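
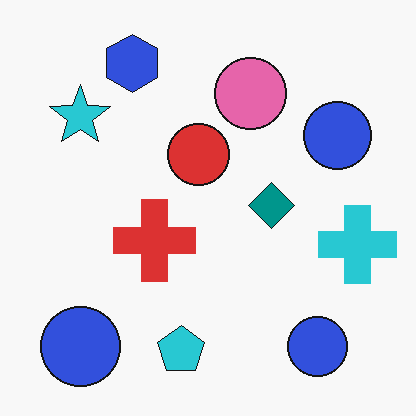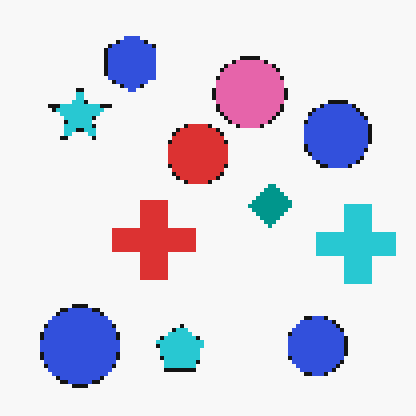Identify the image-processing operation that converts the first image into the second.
The second image is the first lightly pixelated (a mild mosaic effect).

Shapes are reduced to large square blocks; fine edges and outlines are lost — a downscale-then-upscale (mosaic) effect.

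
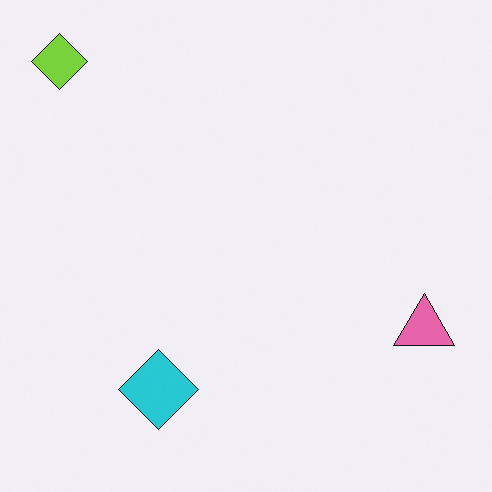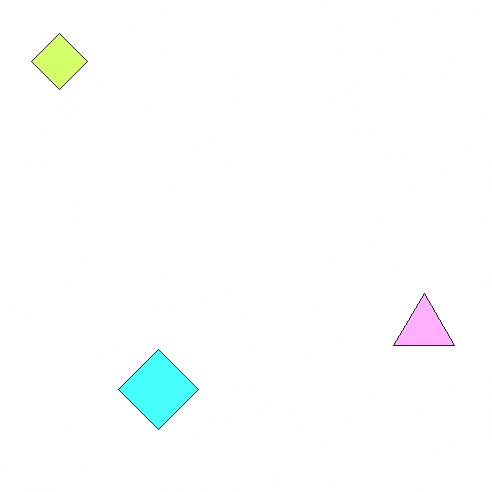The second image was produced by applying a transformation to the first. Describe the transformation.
Noticeably brightened.

Every pixel — background and shapes alike — is uniformly brightened.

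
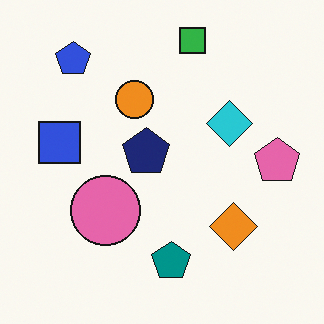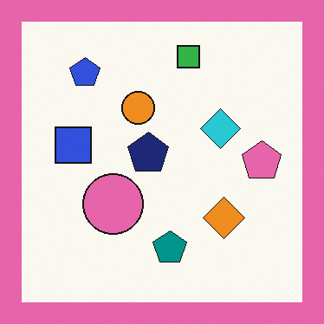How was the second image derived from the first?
The transformation is: framed with a pink border.

A solid pink frame runs around the edge of the second image, with the content slightly shrunk inside it.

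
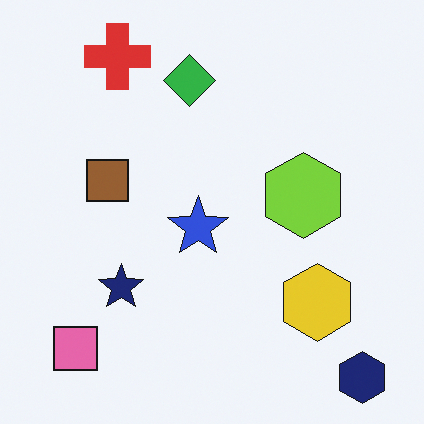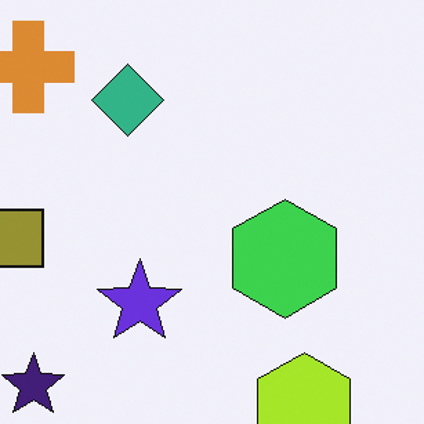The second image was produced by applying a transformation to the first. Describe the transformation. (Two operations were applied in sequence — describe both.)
Cropped to a modestly smaller region and rescaled, then hue-shifted slightly.

The visible shapes are larger and the field of view is narrower; shapes near the original edges may be partly or wholly outside the frame — a crop-and-rescale. Every shape's color has rotated by the same amount around the hue wheel — a uniform hue shift.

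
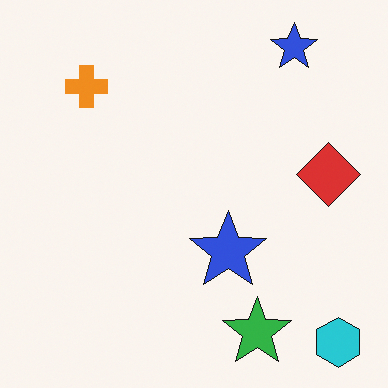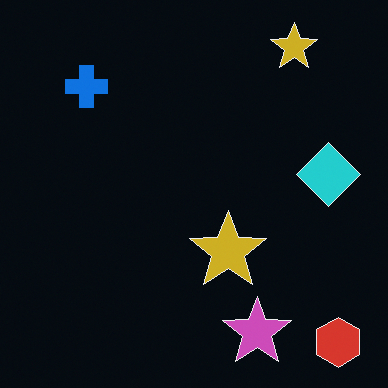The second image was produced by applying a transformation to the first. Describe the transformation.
The second image is the first color-inverted (negative).

The light background has become dark and every shape's color is its complement — a photographic negative.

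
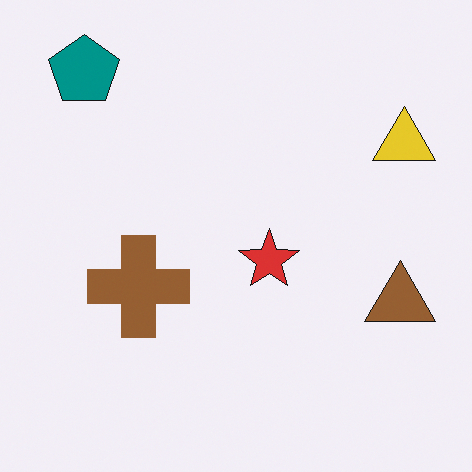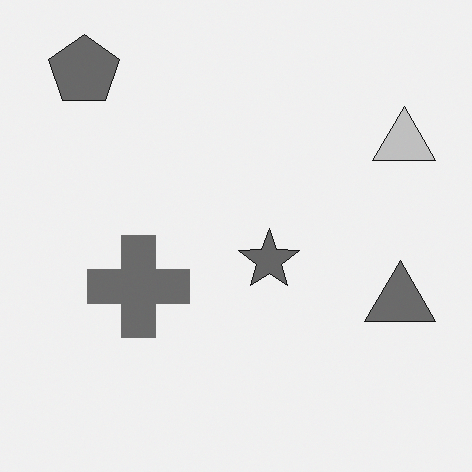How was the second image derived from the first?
Converted to grayscale.

All color is removed — every shape is now a shade of grey.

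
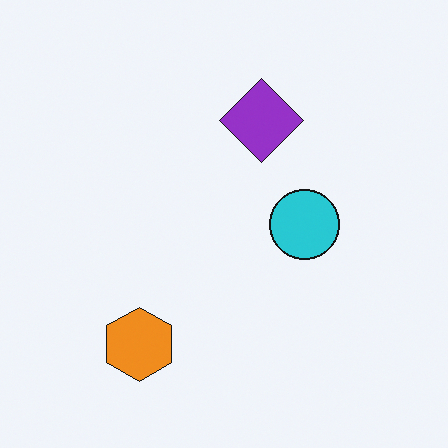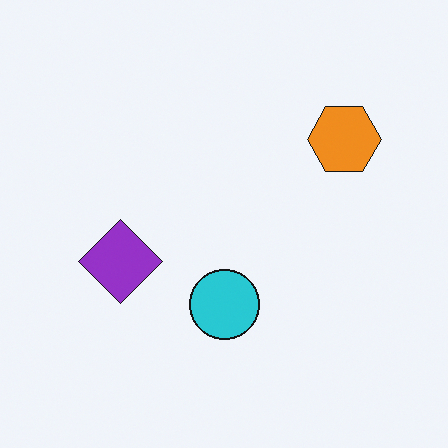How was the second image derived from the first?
This is the original image transposed (reflected across the top-left ↔ bottom-right diagonal).

Shapes have swapped their row and column positions — what was in the top-right is now in the bottom-left — a diagonal reflection.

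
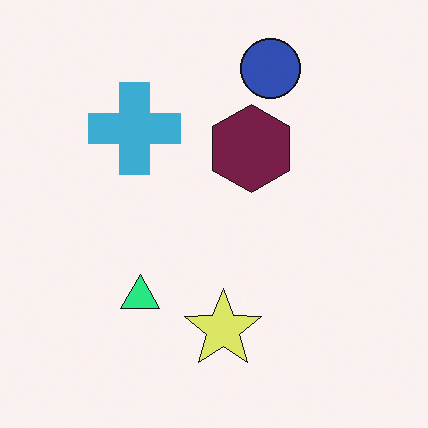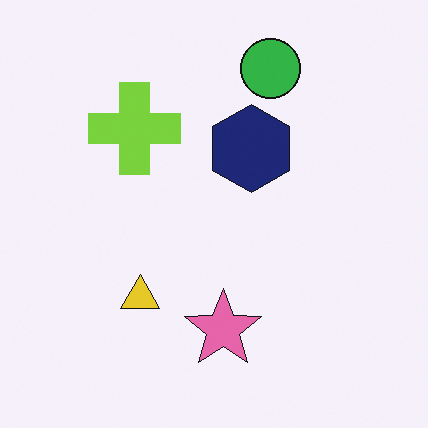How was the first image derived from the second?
Hue-shifted by a moderate amount.

Every shape's color has rotated by the same amount around the hue wheel — a uniform hue shift.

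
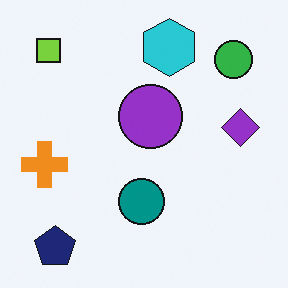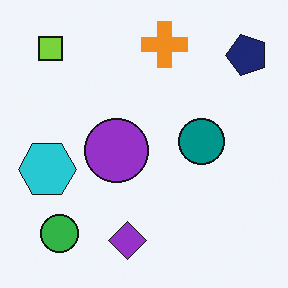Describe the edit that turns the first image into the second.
The image was transposed (reflected across the top-left ↔ bottom-right diagonal).

Shapes have swapped their row and column positions — what was in the top-right is now in the bottom-left — a diagonal reflection.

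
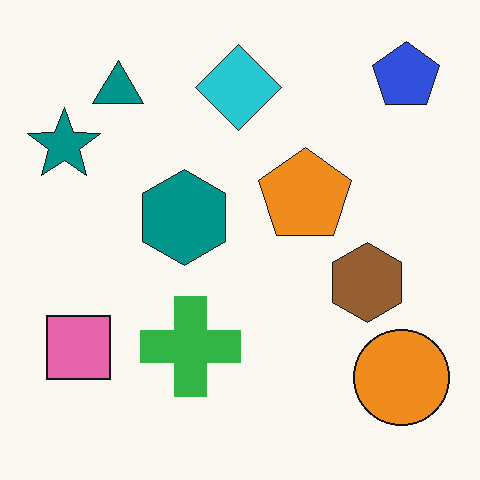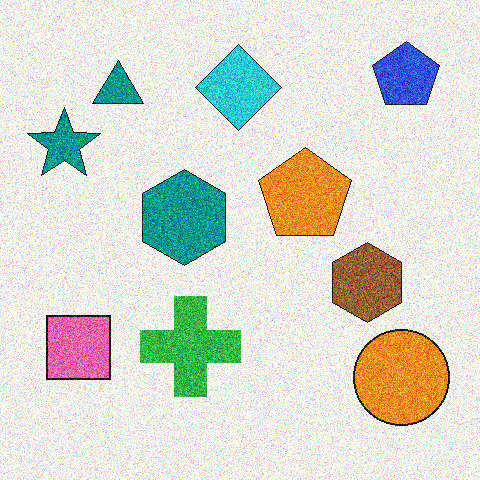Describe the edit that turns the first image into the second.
The image was degraded with strong gaussian noise.

Random speckle covers the whole image, including the flat background.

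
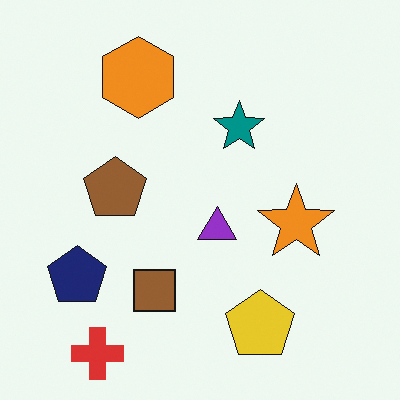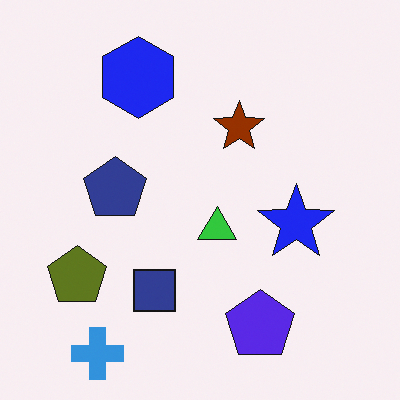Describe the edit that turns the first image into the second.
The second image is the first hue-shifted through roughly half the color wheel.

Every shape's color has rotated by the same amount around the hue wheel — a uniform hue shift.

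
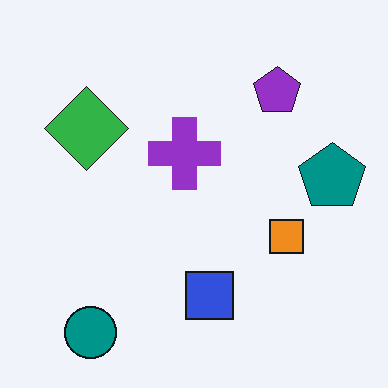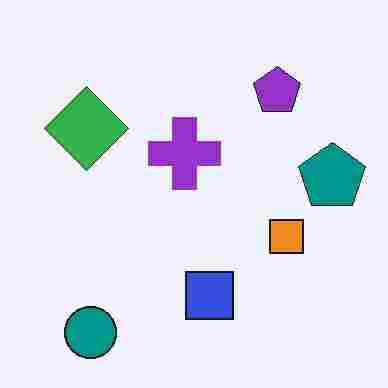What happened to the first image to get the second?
The transformation is: degraded with heavy JPEG compression.

Blocky 8×8 compression artifacts appear around shape edges and the flat background shows ringing — characteristic JPEG degradation.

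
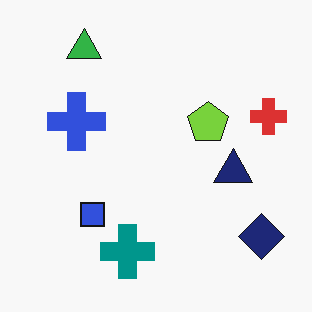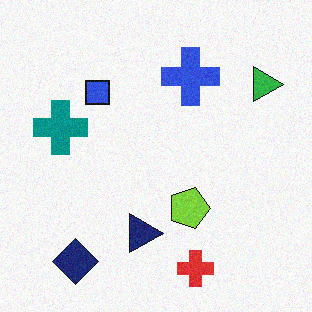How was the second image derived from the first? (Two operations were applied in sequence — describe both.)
It was rotated 90° clockwise, then degraded with subtle gaussian noise.

The navy diamond sits in the bottom-right of the first image and the bottom-left of the second — consistent with a whole-image 90° clockwise rotation. Random speckle covers the whole image, including the flat background.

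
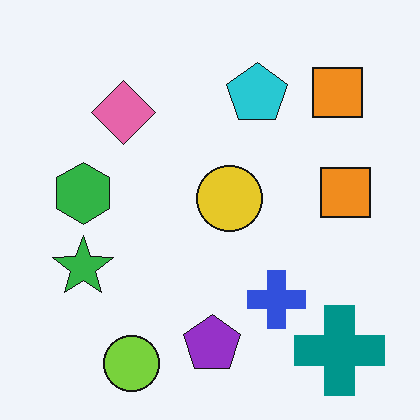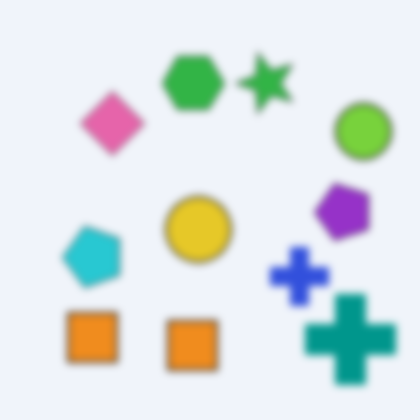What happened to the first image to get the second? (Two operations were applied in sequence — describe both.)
The transformation is: moderately blurred, then transposed (reflected across the top-left ↔ bottom-right diagonal).

Shape edges and outlines are uniformly softened across the whole image. Shapes have swapped their row and column positions — what was in the top-right is now in the bottom-left — a diagonal reflection.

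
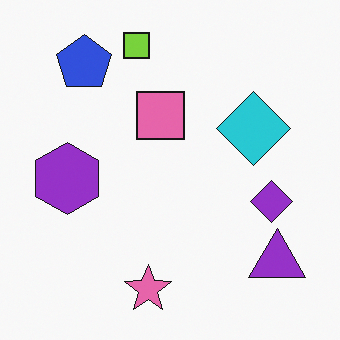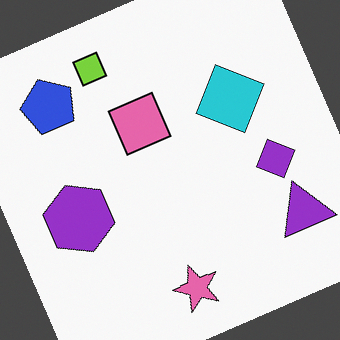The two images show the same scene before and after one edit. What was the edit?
It was rotated counter-clockwise by a clearly visible amount.

Every shape is tilted by the same angle and the image corners show triangular fill wedges — a whole-image rotation by a non-right angle.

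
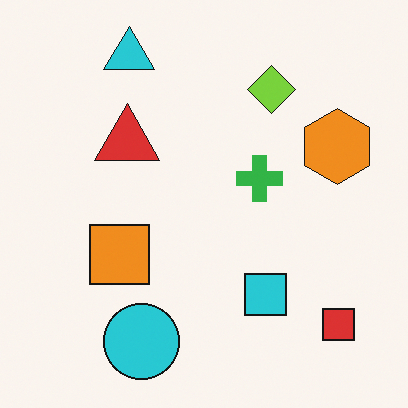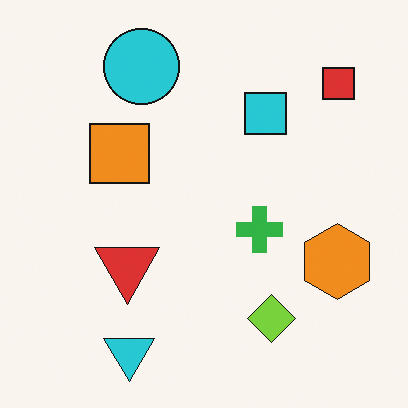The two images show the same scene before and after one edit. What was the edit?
The image was flipped vertically (top ↔ bottom).

The cyan triangle is in the top-left of the first image and the bottom-left of the second — shapes on opposite sides of the horizontal midline have swapped in a mirror flip.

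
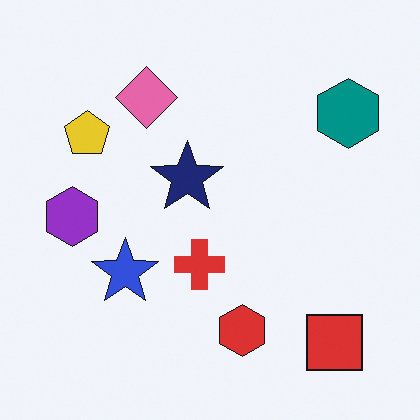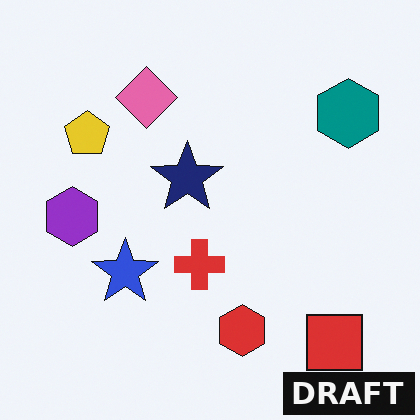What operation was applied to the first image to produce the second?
It was watermarked with the text "DRAFT" in the lower-right corner.

A dark label reading "DRAFT" appears in the lower-right corner.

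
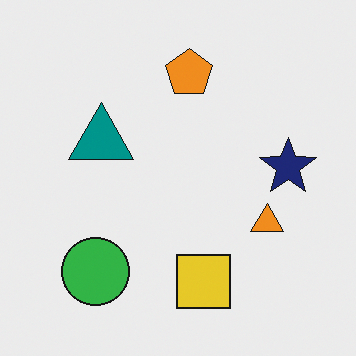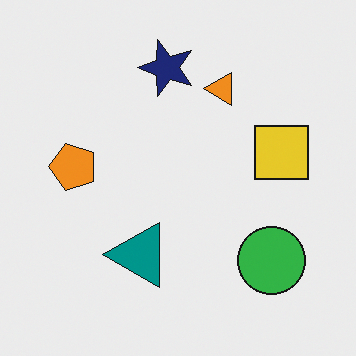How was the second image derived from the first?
The second image is the first rotated 90° counter-clockwise.

The green circle sits in the bottom-left of the first image and the bottom-right of the second — consistent with a whole-image 90° counter-clockwise rotation.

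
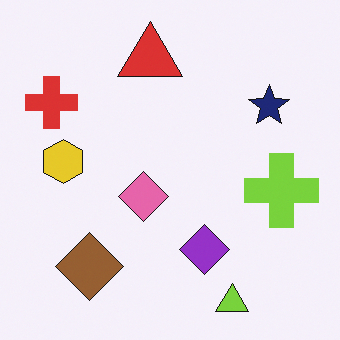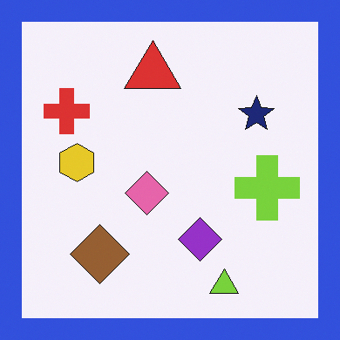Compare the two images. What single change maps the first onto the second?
The image was framed with a blue border.

A solid blue frame runs around the edge of the second image, with the content slightly shrunk inside it.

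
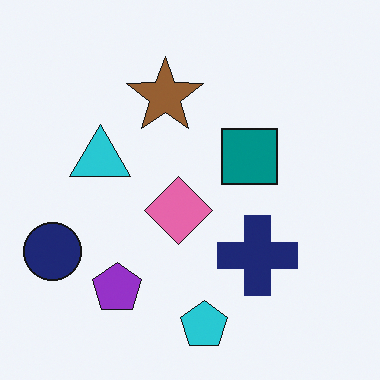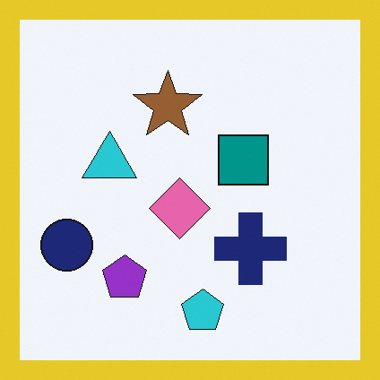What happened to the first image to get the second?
The second image is the first framed with a yellow border.

A solid yellow frame runs around the edge of the second image, with the content slightly shrunk inside it.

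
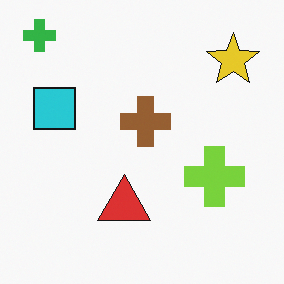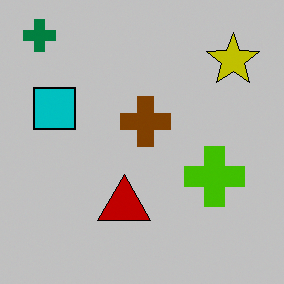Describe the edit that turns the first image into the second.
This is the original image aggressively posterized.

Each flat color has snapped to a coarser quantized level — most visibly, the near-white background has dropped to a flat grey.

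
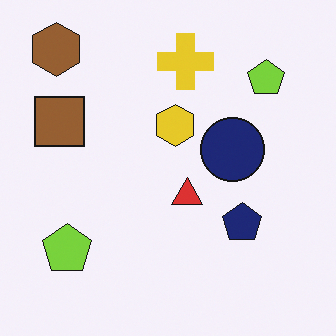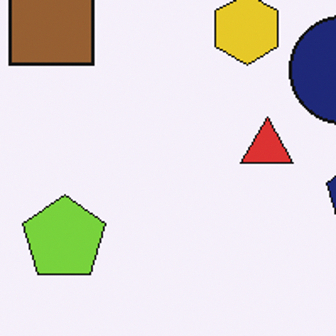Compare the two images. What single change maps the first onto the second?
The transformation is: cropped to a noticeably smaller region and rescaled.

The visible shapes are larger and the field of view is narrower; shapes near the original edges may be partly or wholly outside the frame — a crop-and-rescale.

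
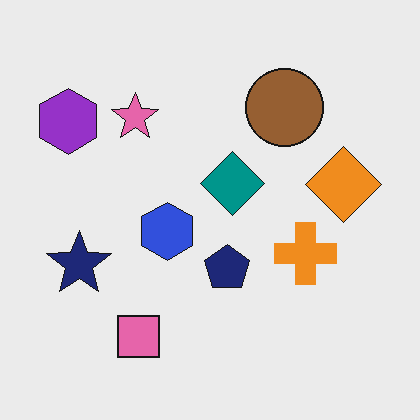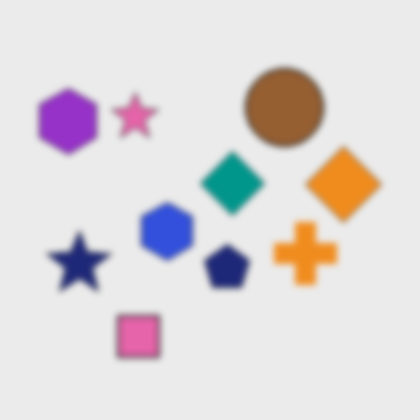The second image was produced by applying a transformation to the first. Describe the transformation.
The image was noticeably gaussian-blurred.

Shape edges and outlines are uniformly softened across the whole image.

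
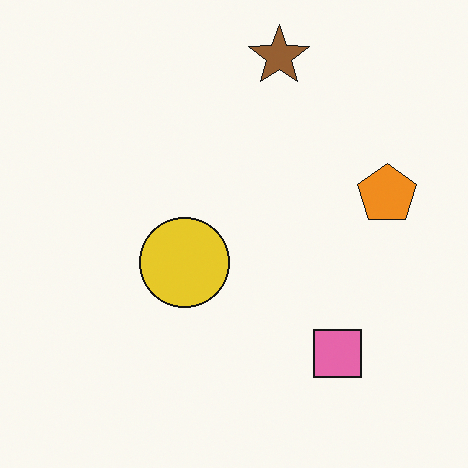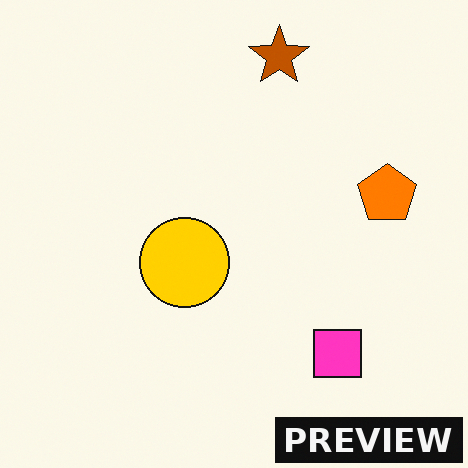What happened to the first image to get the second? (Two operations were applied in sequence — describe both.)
The second image is the first made much more vivid (saturation change), then watermarked with the text "PREVIEW" in the lower-right corner.

All colors are more vivid — a global saturation change. A dark label reading "PREVIEW" appears in the lower-right corner.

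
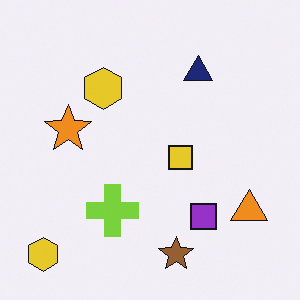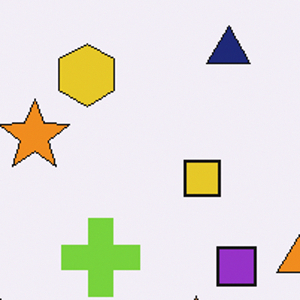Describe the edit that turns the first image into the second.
The second image is the first cropped to a modestly smaller region and rescaled.

The visible shapes are larger and the field of view is narrower; shapes near the original edges may be partly or wholly outside the frame — a crop-and-rescale.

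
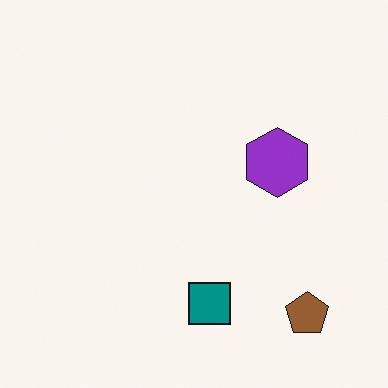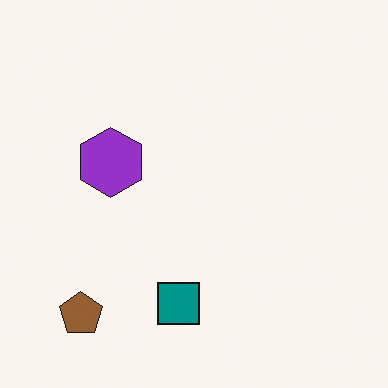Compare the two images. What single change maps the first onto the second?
The transformation is: flipped horizontally (left ↔ right).

The brown pentagon is in the bottom-right of the first image and the bottom-left of the second — shapes on opposite sides of the vertical midline have swapped in a mirror flip.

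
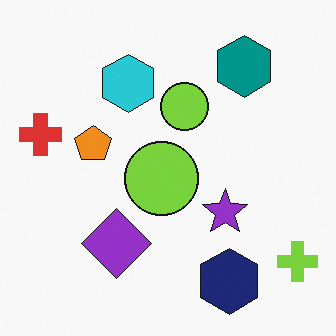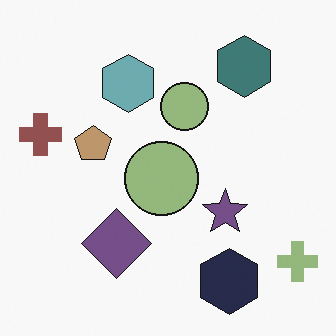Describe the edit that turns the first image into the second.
The second image is the first made much more muted (saturation change).

All colors are more muted and greyish — a global saturation change.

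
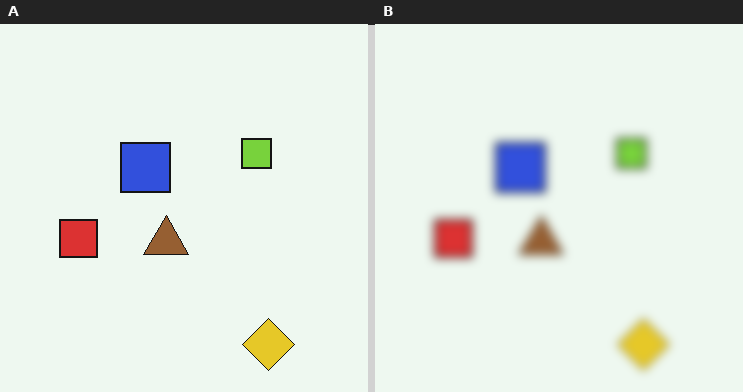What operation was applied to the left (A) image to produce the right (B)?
The transformation is: strongly gaussian-blurred.

Shape edges and outlines are uniformly softened across the whole image.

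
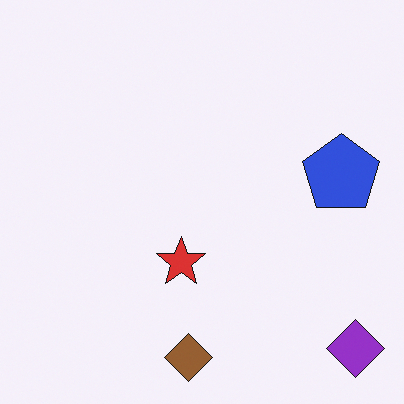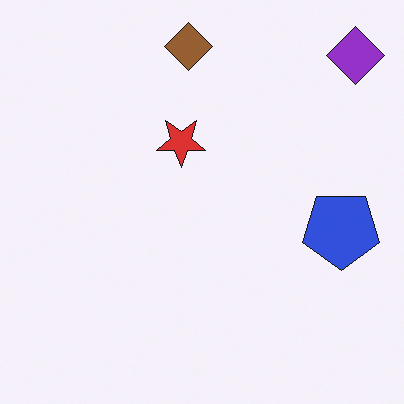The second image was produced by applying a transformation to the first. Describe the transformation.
Flipped vertically (top ↔ bottom).

The brown diamond is in the bottom of the first image and the top of the second — shapes on opposite sides of the horizontal midline have swapped in a mirror flip.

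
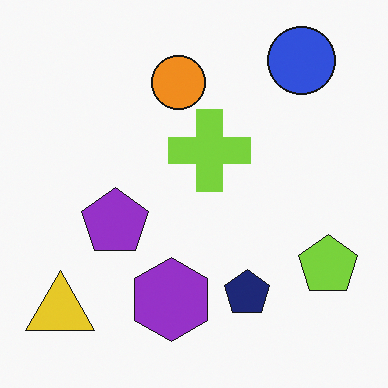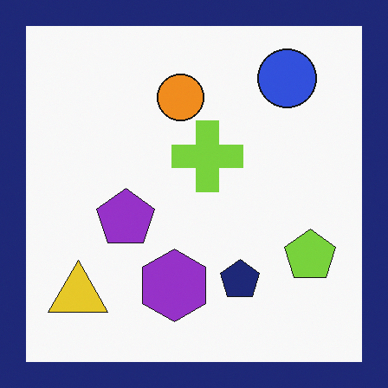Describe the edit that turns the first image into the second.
The transformation is: framed with a navy border.

A solid navy frame runs around the edge of the second image, with the content slightly shrunk inside it.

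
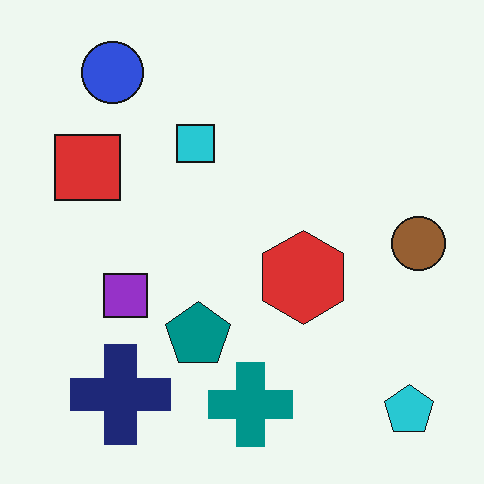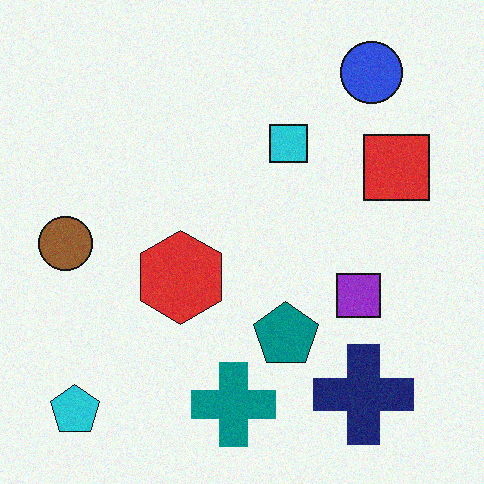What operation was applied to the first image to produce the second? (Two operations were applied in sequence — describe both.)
This is the original image flipped horizontally (left ↔ right), then degraded with a light layer of grain.

The brown circle is in the right of the first image and the left of the second — shapes on opposite sides of the vertical midline have swapped in a mirror flip. Random speckle covers the whole image, including the flat background.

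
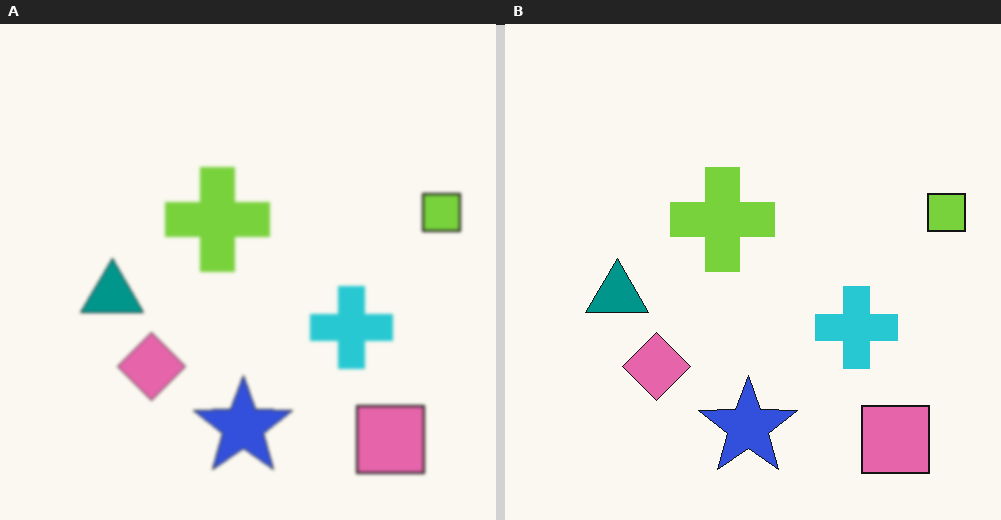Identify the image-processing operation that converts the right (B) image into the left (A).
This is the original image slightly softened.

Shape edges and outlines are uniformly softened across the whole image.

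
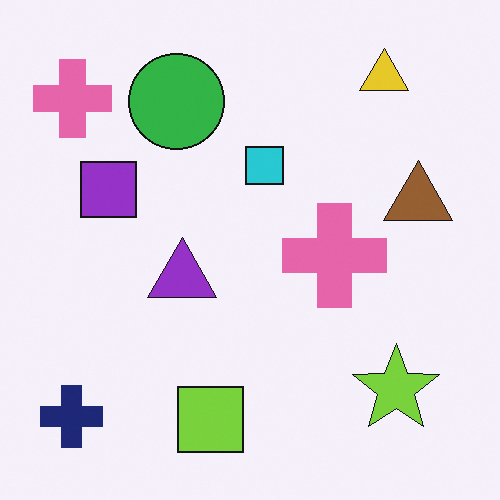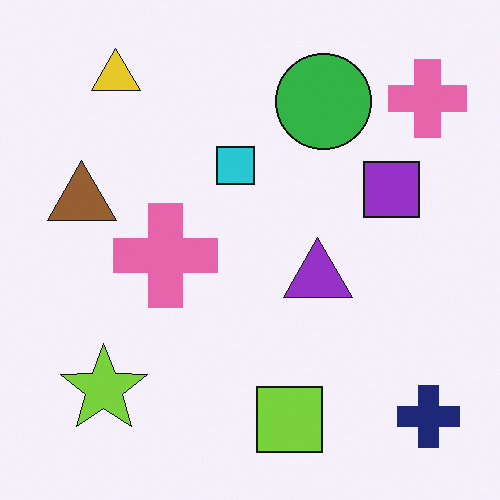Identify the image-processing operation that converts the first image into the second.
The image was flipped horizontally (left ↔ right).

The navy cross is in the bottom-left of the first image and the bottom-right of the second — shapes on opposite sides of the vertical midline have swapped in a mirror flip.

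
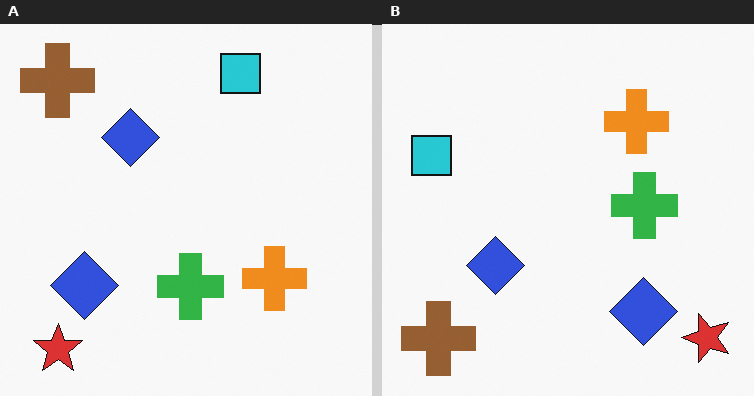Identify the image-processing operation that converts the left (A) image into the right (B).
This is the original image rotated 90° counter-clockwise.

The red star sits in the bottom-left of the left (A) image and the bottom-right of the right (B) — consistent with a whole-image 90° counter-clockwise rotation.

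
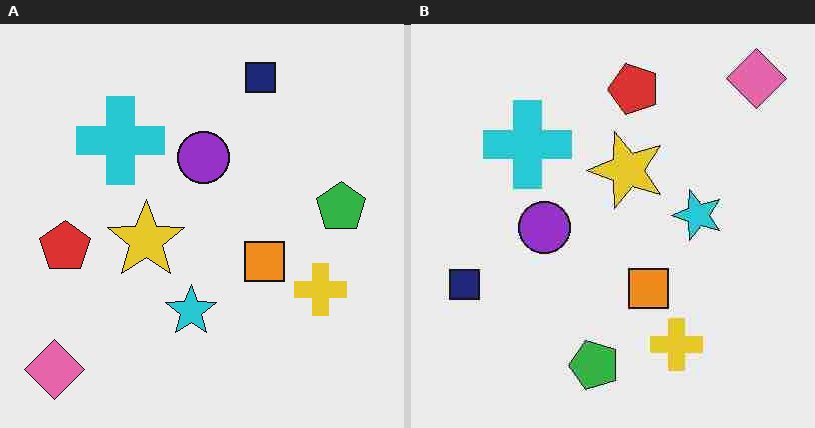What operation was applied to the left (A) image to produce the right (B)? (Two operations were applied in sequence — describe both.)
The transformation is: degraded with heavy JPEG compression, then transposed (reflected across the top-left ↔ bottom-right diagonal).

Blocky 8×8 compression artifacts appear around shape edges and the flat background shows ringing — characteristic JPEG degradation. Shapes have swapped their row and column positions — what was in the top-right is now in the bottom-left — a diagonal reflection.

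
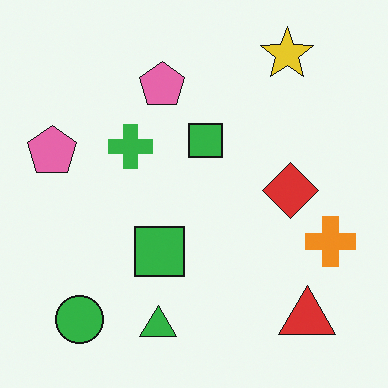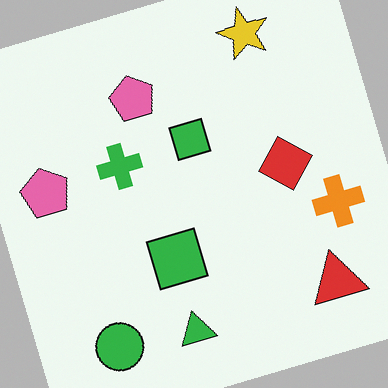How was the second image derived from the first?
The second image is the first rotated counter-clockwise by a clearly visible amount.

Every shape is tilted by the same angle and the image corners show triangular fill wedges — a whole-image rotation by a non-right angle.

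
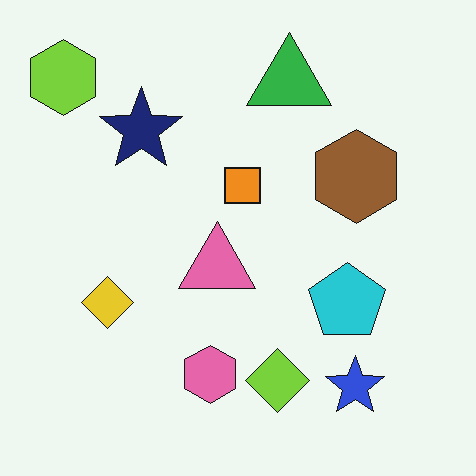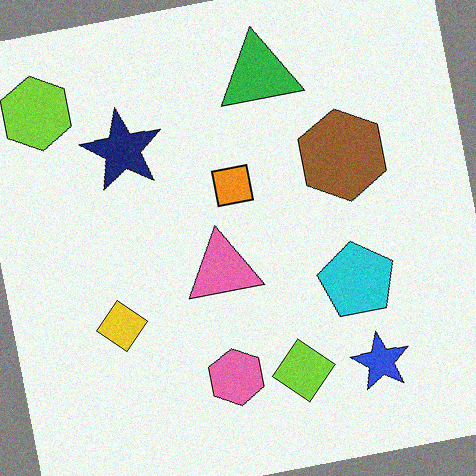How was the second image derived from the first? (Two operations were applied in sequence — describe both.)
The second image is the first rotated counter-clockwise by a few degrees, then degraded with subtle gaussian noise.

Every shape is tilted by the same angle and the image corners show triangular fill wedges — a whole-image rotation by a non-right angle. Random speckle covers the whole image, including the flat background.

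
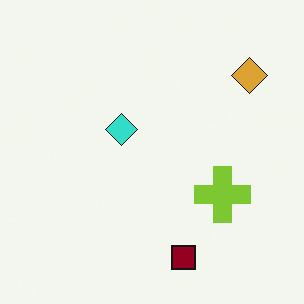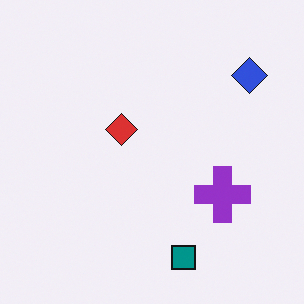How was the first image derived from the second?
The transformation is: hue-shifted through roughly half the color wheel.

Every shape's color has rotated by the same amount around the hue wheel — a uniform hue shift.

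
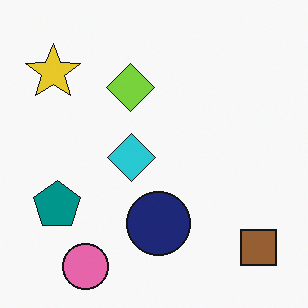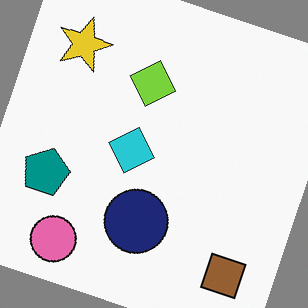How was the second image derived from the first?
Rotated clockwise by a clearly visible amount.

Every shape is tilted by the same angle and the image corners show triangular fill wedges — a whole-image rotation by a non-right angle.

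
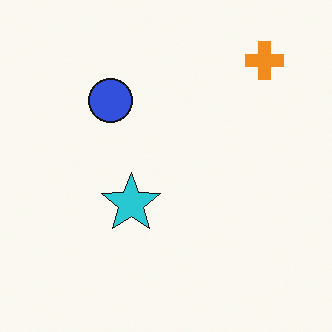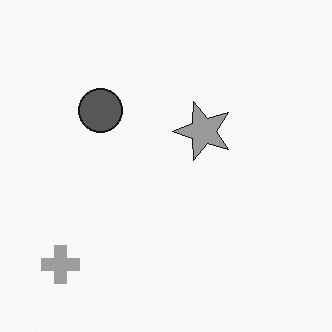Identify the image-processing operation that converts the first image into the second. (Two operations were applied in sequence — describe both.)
The image was transposed (reflected across the top-left ↔ bottom-right diagonal), then converted to grayscale.

Shapes have swapped their row and column positions — what was in the top-right is now in the bottom-left — a diagonal reflection. All color is removed — every shape is now a shade of grey.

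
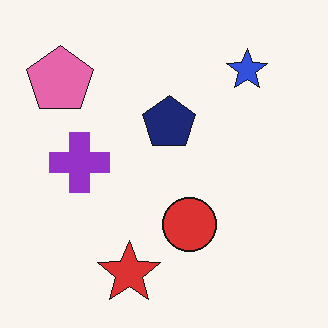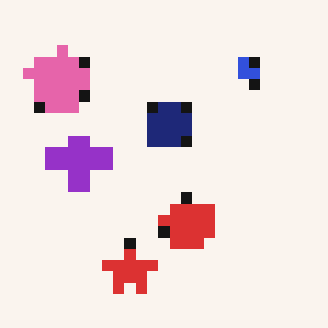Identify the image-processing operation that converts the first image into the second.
The transformation is: heavily pixelated into large blocks.

Shapes are reduced to large square blocks; fine edges and outlines are lost — a downscale-then-upscale (mosaic) effect.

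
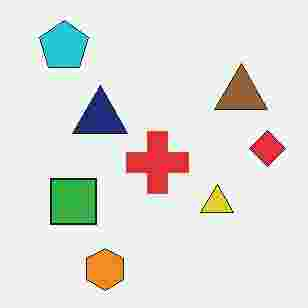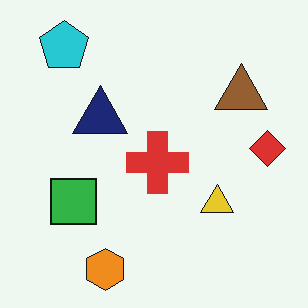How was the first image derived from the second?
The first image is the second degraded with heavy JPEG compression.

Blocky 8×8 compression artifacts appear around shape edges and the flat background shows ringing — characteristic JPEG degradation.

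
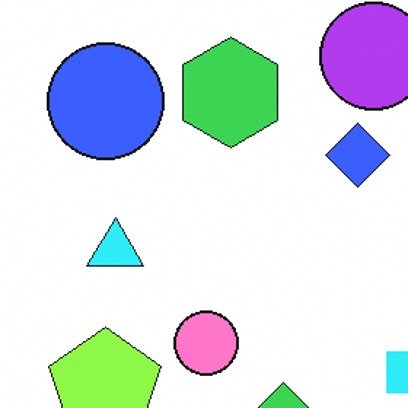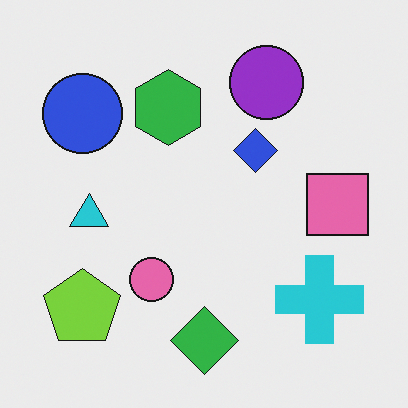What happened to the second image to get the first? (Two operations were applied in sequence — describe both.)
Cropped slightly and scaled back up, then slightly brightened.

The visible shapes are larger and the field of view is narrower; shapes near the original edges may be partly or wholly outside the frame — a crop-and-rescale. Every pixel — background and shapes alike — is uniformly brightened.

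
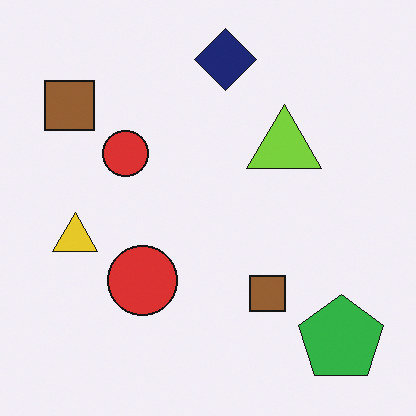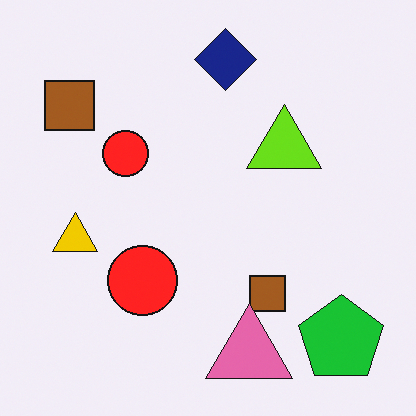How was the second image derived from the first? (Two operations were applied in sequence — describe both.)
This is the original image slightly oversaturated, then overlaid with an additional pink triangle.

All colors are more vivid — a global saturation change. A pink triangle appears in the second image that is absent from the first.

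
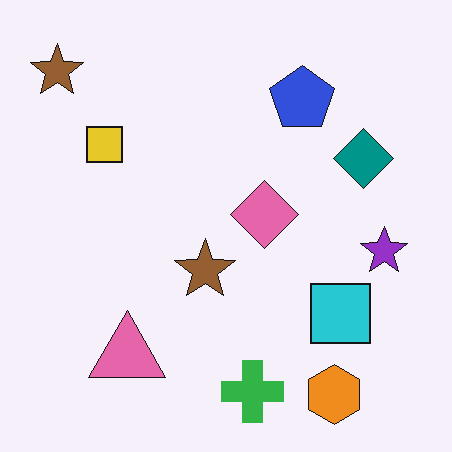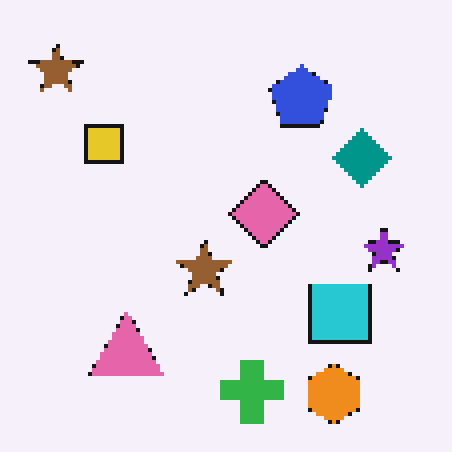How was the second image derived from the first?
The second image is the first mildly pixelated.

Shapes are reduced to large square blocks; fine edges and outlines are lost — a downscale-then-upscale (mosaic) effect.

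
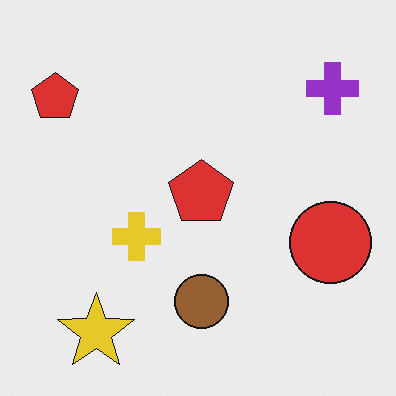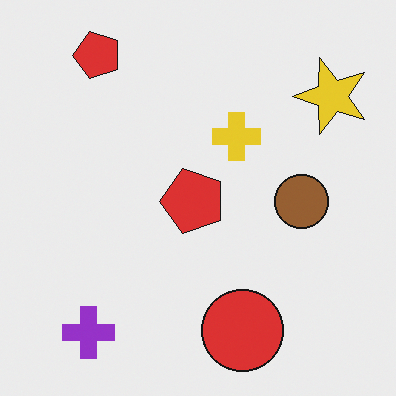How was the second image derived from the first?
It was transposed (reflected across the top-left ↔ bottom-right diagonal).

Shapes have swapped their row and column positions — what was in the top-right is now in the bottom-left — a diagonal reflection.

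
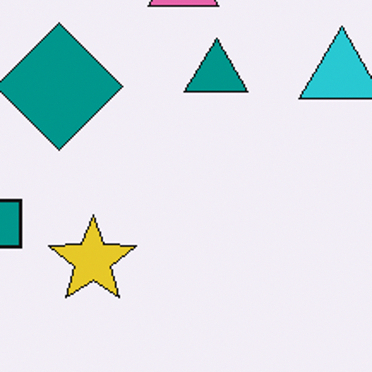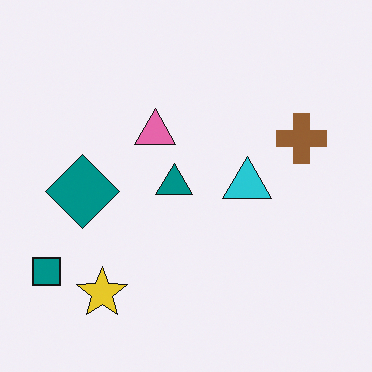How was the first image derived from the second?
This is the original image cropped tightly and scaled back up.

The visible shapes are larger and the field of view is narrower; shapes near the original edges may be partly or wholly outside the frame — a crop-and-rescale.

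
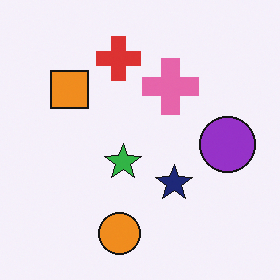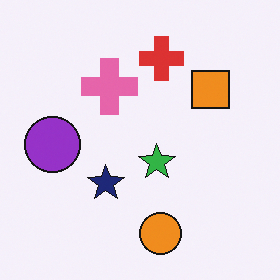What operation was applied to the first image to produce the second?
It was flipped horizontally (left ↔ right).

The purple circle is in the right of the first image and the left of the second — shapes on opposite sides of the vertical midline have swapped in a mirror flip.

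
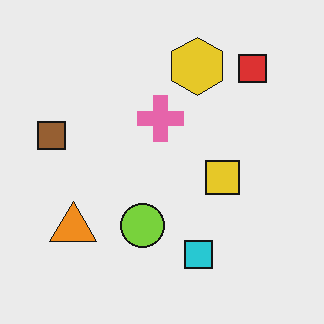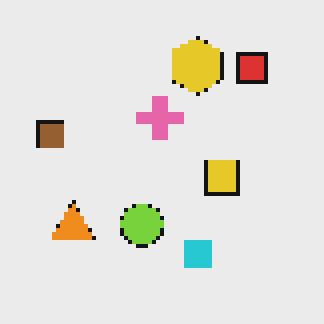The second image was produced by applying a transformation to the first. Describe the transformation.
This is the original image mildly pixelated.

Shapes are reduced to large square blocks; fine edges and outlines are lost — a downscale-then-upscale (mosaic) effect.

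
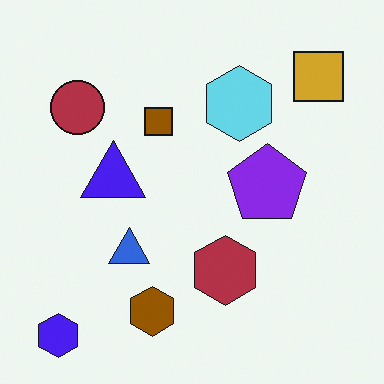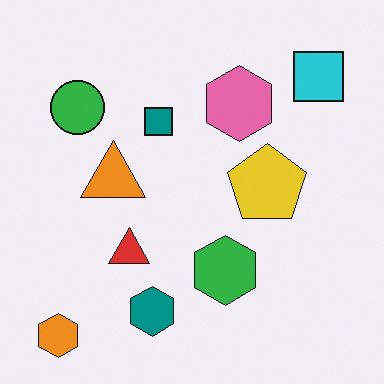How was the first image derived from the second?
It was hue-shifted by a large amount.

Every shape's color has rotated by the same amount around the hue wheel — a uniform hue shift.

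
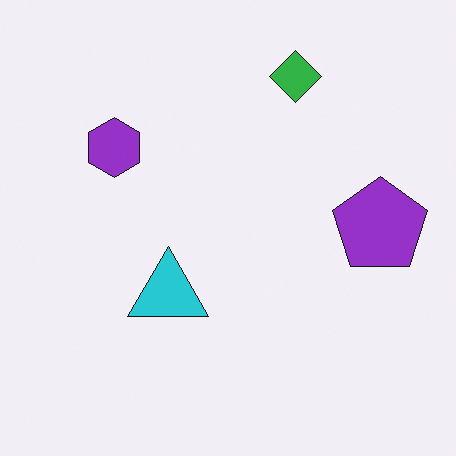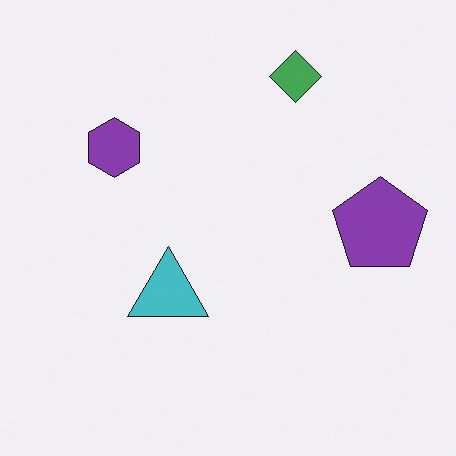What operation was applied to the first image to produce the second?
The image was slightly desaturated.

All colors are more muted and greyish — a global saturation change.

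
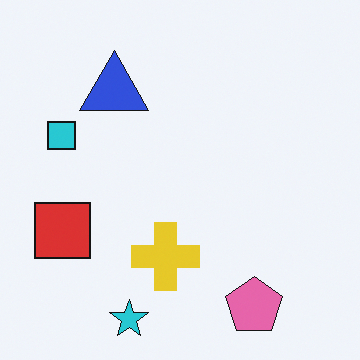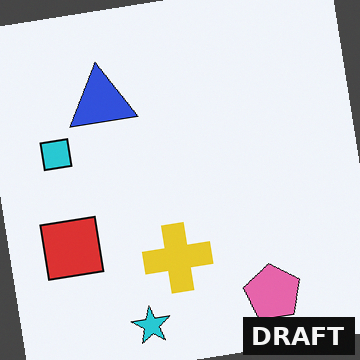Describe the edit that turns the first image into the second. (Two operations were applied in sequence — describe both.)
The transformation is: rotated counter-clockwise by a few degrees, then watermarked with the text "DRAFT" in the lower-right corner.

Every shape is tilted by the same angle and the image corners show triangular fill wedges — a whole-image rotation by a non-right angle. A dark label reading "DRAFT" appears in the lower-right corner.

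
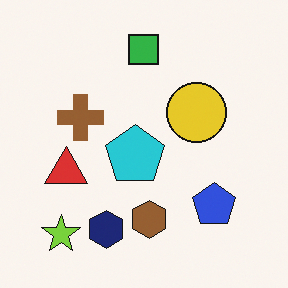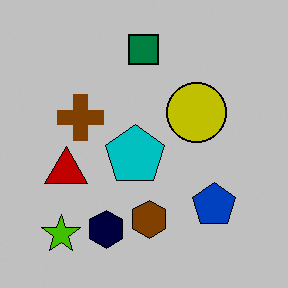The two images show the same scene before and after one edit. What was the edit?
The second image is the first heavily posterized to just a handful of flat colors.

Each flat color has snapped to a coarser quantized level — most visibly, the near-white background has dropped to a flat grey.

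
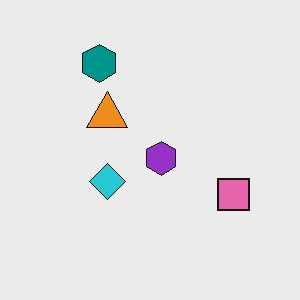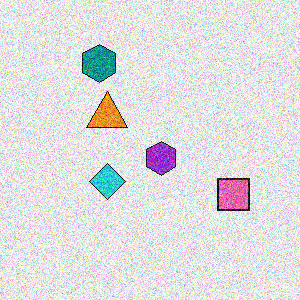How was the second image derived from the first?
The image was degraded with a thick layer of grain.

Random speckle covers the whole image, including the flat background.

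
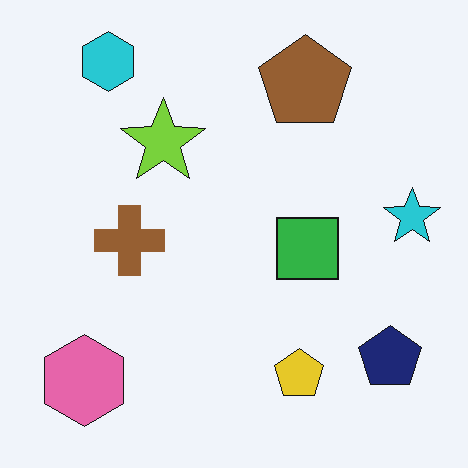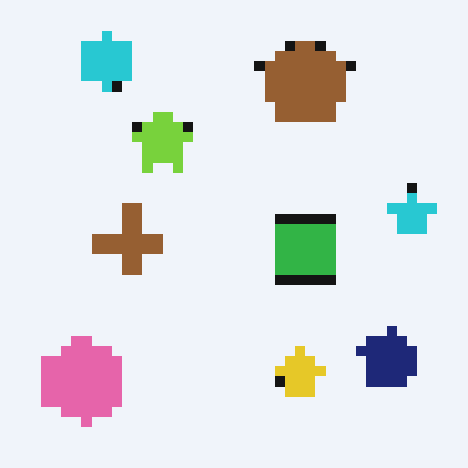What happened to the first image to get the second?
The transformation is: coarsely pixelated.

Shapes are reduced to large square blocks; fine edges and outlines are lost — a downscale-then-upscale (mosaic) effect.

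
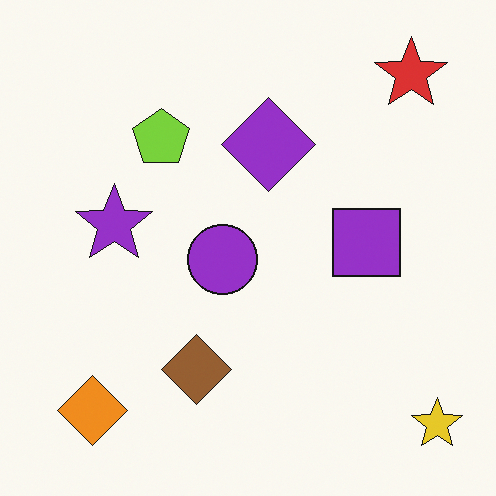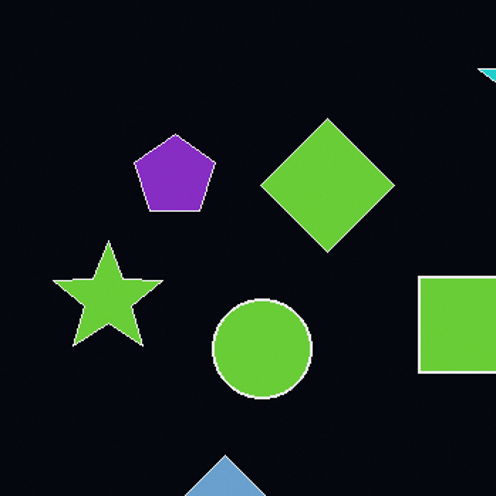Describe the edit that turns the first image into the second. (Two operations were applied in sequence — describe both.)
The image was color-inverted (negative), then cropped to a modestly smaller region and rescaled.

The light background has become dark and every shape's color is its complement — a photographic negative. The visible shapes are larger and the field of view is narrower; shapes near the original edges may be partly or wholly outside the frame — a crop-and-rescale.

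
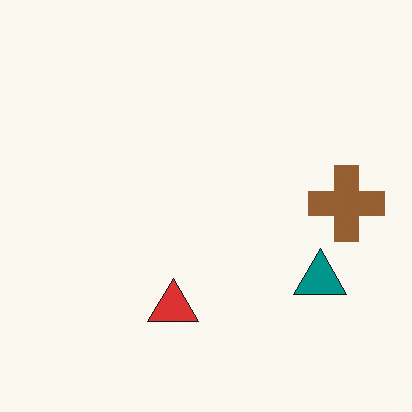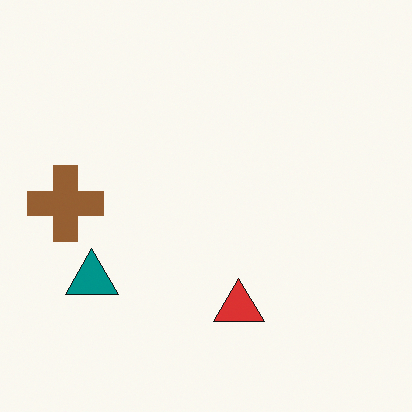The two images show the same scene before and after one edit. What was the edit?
The transformation is: flipped horizontally (left ↔ right).

The brown cross is in the right of the first image and the left of the second — shapes on opposite sides of the vertical midline have swapped in a mirror flip.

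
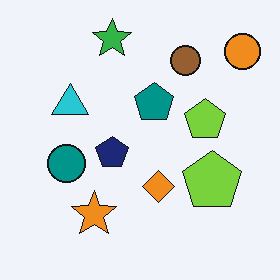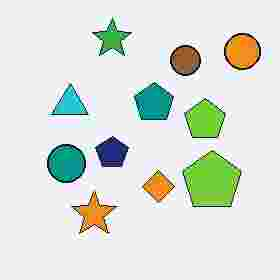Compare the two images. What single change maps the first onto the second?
The transformation is: heavily JPEG-compressed with obvious blocking artifacts.

Blocky 8×8 compression artifacts appear around shape edges and the flat background shows ringing — characteristic JPEG degradation.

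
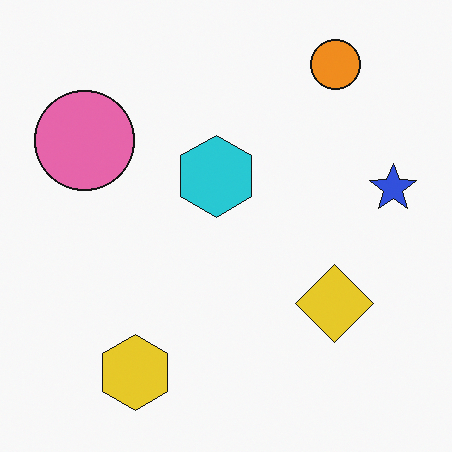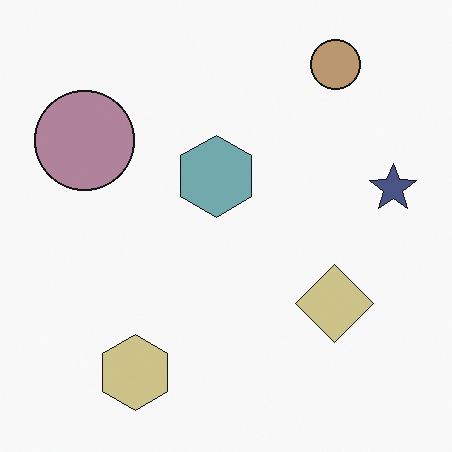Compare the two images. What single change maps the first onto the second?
It was made much more muted (saturation change).

All colors are more muted and greyish — a global saturation change.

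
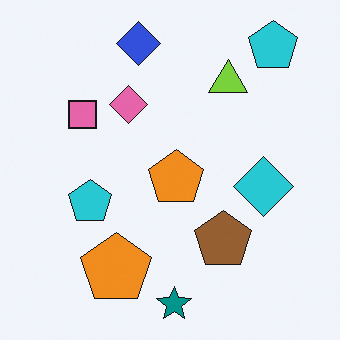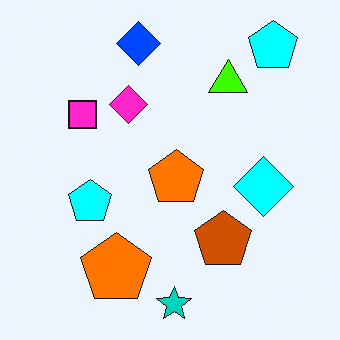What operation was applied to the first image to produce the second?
The transformation is: heavily oversaturated.

All colors are more vivid — a global saturation change.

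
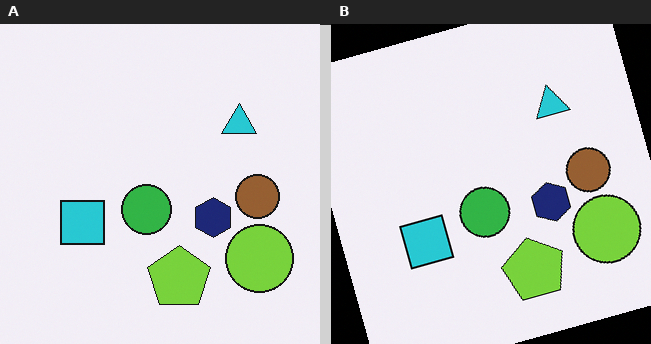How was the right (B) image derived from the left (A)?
Rotated counter-clockwise by a clearly visible amount.

Every shape is tilted by the same angle and the image corners show triangular fill wedges — a whole-image rotation by a non-right angle.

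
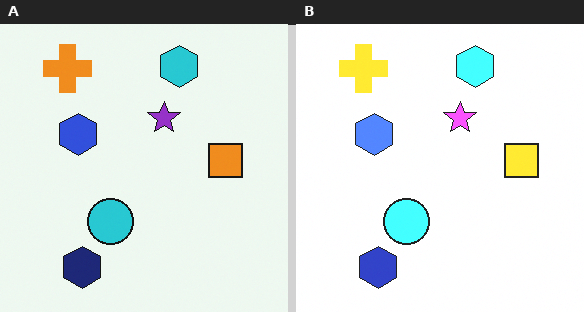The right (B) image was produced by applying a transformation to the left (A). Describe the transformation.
This is the original image substantially brightened.

Every pixel — background and shapes alike — is uniformly brightened.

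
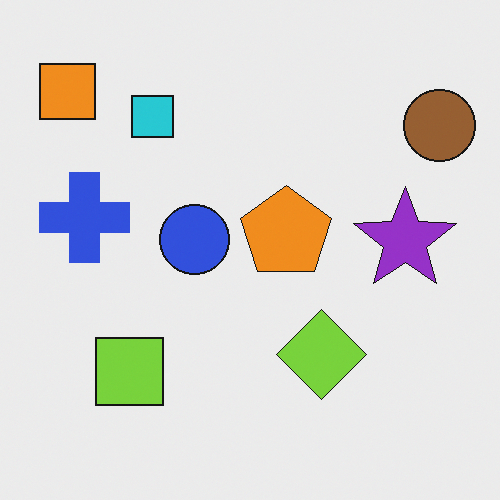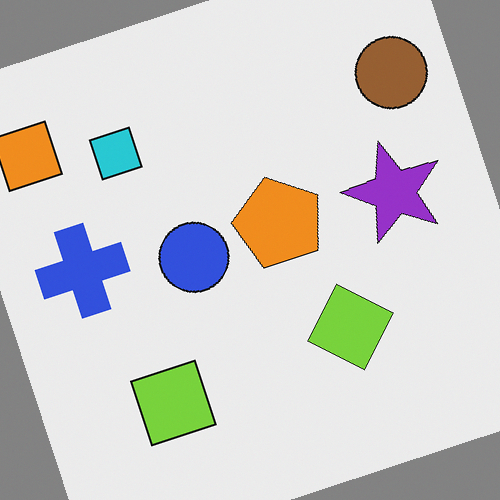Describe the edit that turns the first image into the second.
Rotated counter-clockwise by a moderate amount.

Every shape is tilted by the same angle and the image corners show triangular fill wedges — a whole-image rotation by a non-right angle.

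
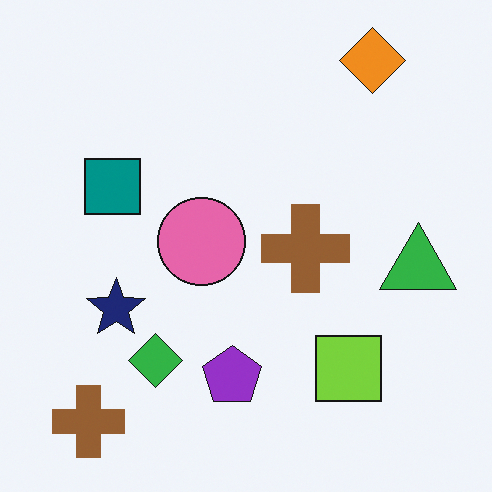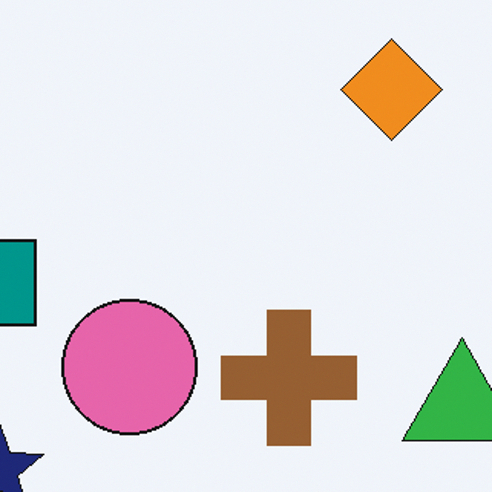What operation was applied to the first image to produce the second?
The second image is the first cropped slightly and scaled back up.

The visible shapes are larger and the field of view is narrower; shapes near the original edges may be partly or wholly outside the frame — a crop-and-rescale.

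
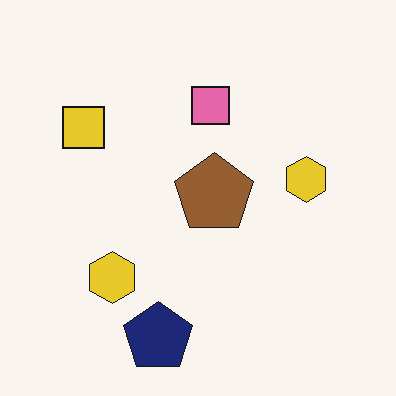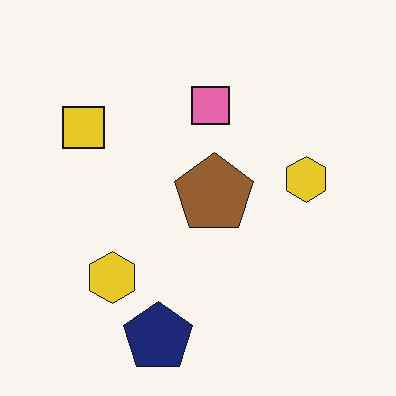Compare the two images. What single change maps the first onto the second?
It was given moderate JPEG compression.

Blocky 8×8 compression artifacts appear around shape edges and the flat background shows ringing — characteristic JPEG degradation.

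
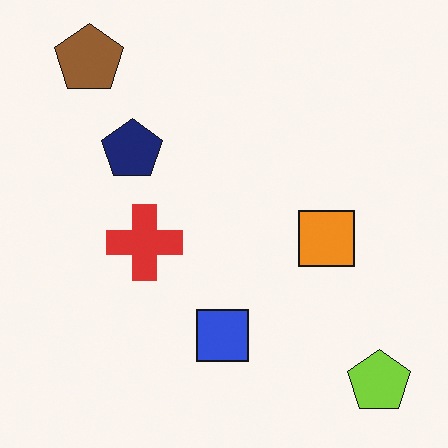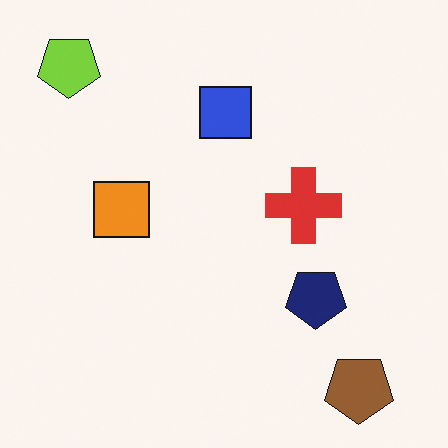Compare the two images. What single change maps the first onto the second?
This is the original image rotated 180°.

The lime pentagon sits in the bottom-right of the first image and the top-left of the second — consistent with a whole-image 180° rotation.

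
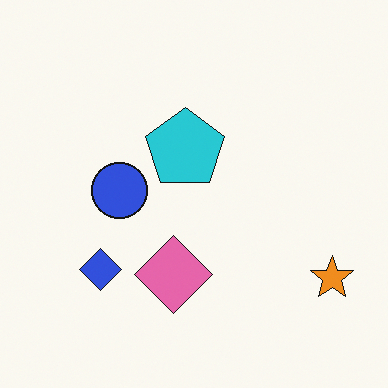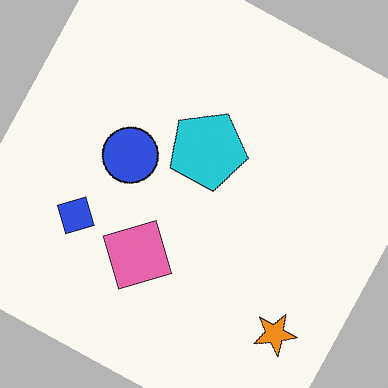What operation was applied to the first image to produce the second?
This is the original image rotated clockwise by a clearly visible amount.

Every shape is tilted by the same angle and the image corners show triangular fill wedges — a whole-image rotation by a non-right angle.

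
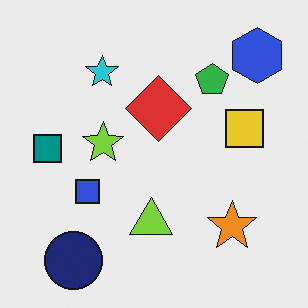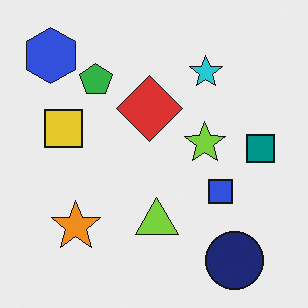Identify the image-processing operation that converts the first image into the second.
The image was flipped horizontally (left ↔ right).

The teal square is in the left of the first image and the right of the second — shapes on opposite sides of the vertical midline have swapped in a mirror flip.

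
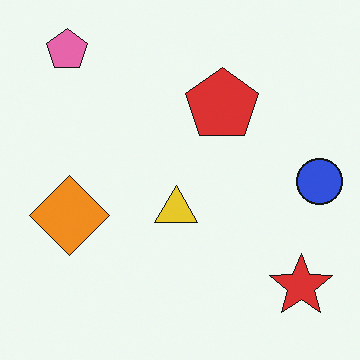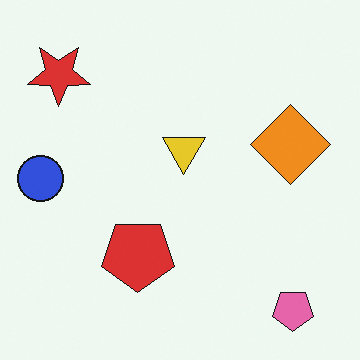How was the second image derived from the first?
Rotated 180°.

The pink pentagon sits in the top-left of the first image and the bottom-right of the second — consistent with a whole-image 180° rotation.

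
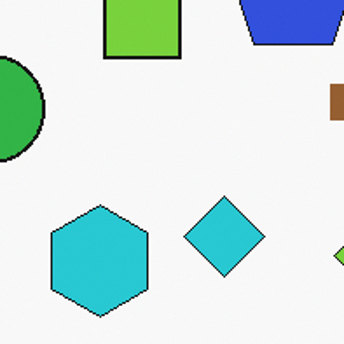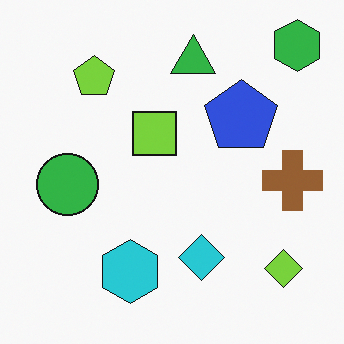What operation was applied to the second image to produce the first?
Cropped to a noticeably smaller region and rescaled.

The visible shapes are larger and the field of view is narrower; shapes near the original edges may be partly or wholly outside the frame — a crop-and-rescale.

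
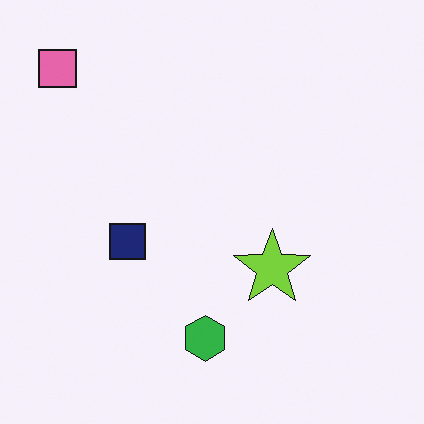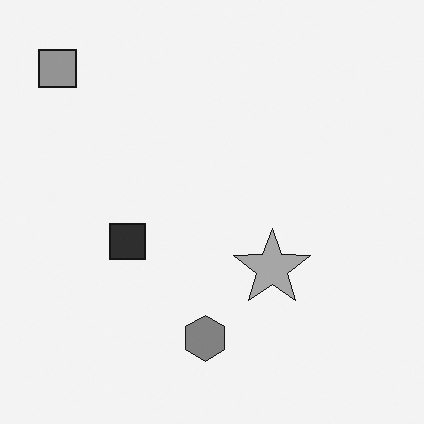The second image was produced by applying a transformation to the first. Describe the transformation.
The image was converted to grayscale.

All color is removed — every shape is now a shade of grey.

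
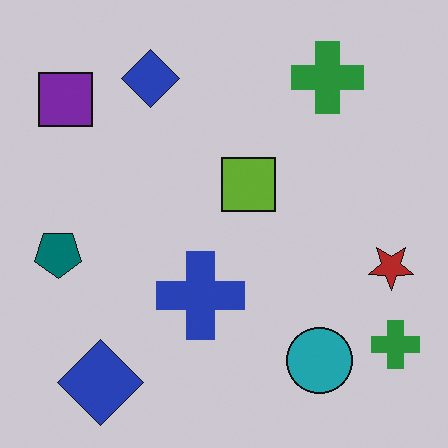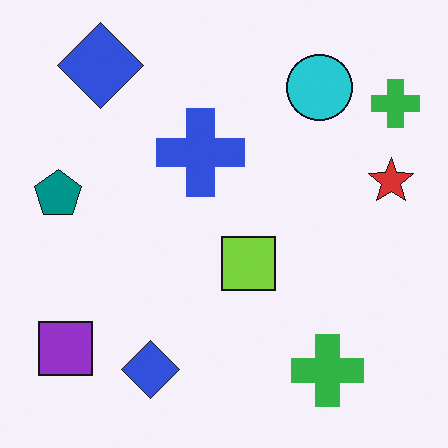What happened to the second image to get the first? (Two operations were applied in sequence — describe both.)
The first image is the second flipped vertically (top ↔ bottom), then darkened a little.

The cyan circle is in the top-right of the second image and the bottom-right of the first — shapes on opposite sides of the horizontal midline have swapped in a mirror flip. Every pixel — background and shapes alike — is uniformly darkened.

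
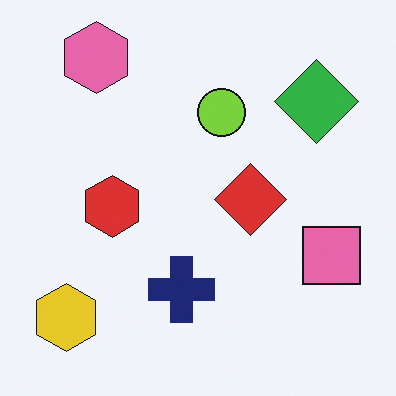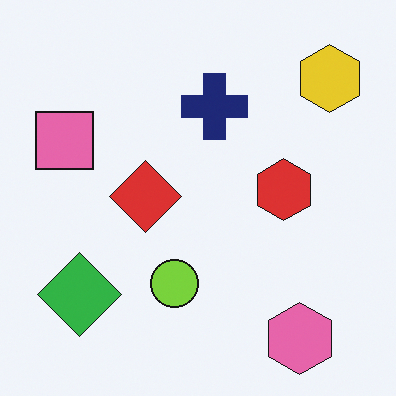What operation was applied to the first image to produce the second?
Rotated 180°.

The yellow hexagon sits in the bottom-left of the first image and the top-right of the second — consistent with a whole-image 180° rotation.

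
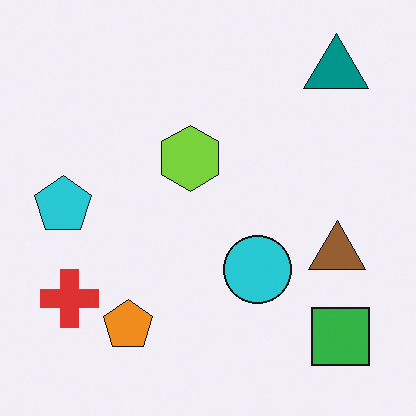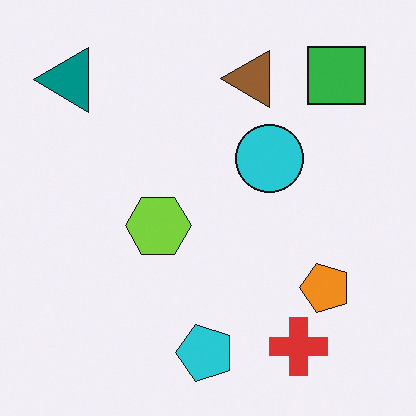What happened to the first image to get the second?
The second image is the first rotated 90° counter-clockwise.

The teal triangle sits in the top-right of the first image and the top-left of the second — consistent with a whole-image 90° counter-clockwise rotation.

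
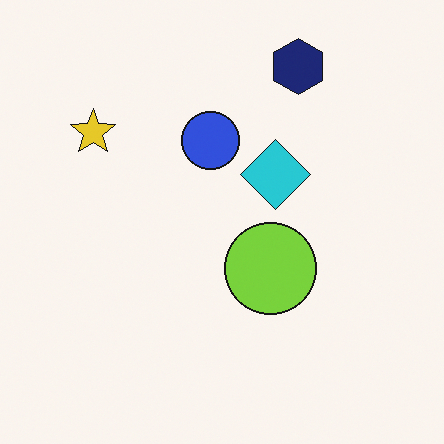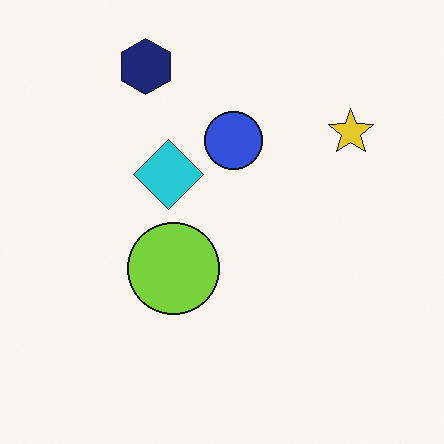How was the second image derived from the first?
The image was flipped horizontally (left ↔ right).

The yellow star is in the top-left of the first image and the top-right of the second — shapes on opposite sides of the vertical midline have swapped in a mirror flip.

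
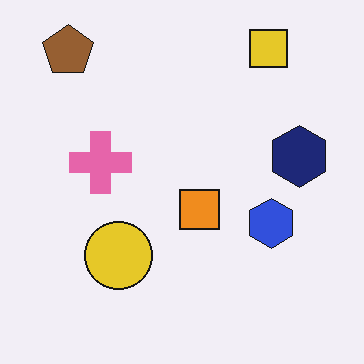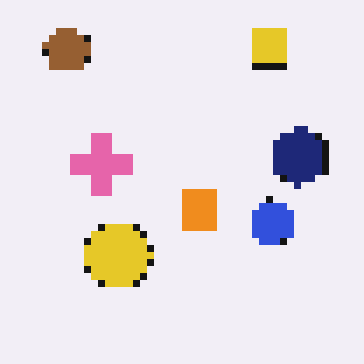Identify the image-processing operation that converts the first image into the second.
Pixelated into visible square blocks.

Shapes are reduced to large square blocks; fine edges and outlines are lost — a downscale-then-upscale (mosaic) effect.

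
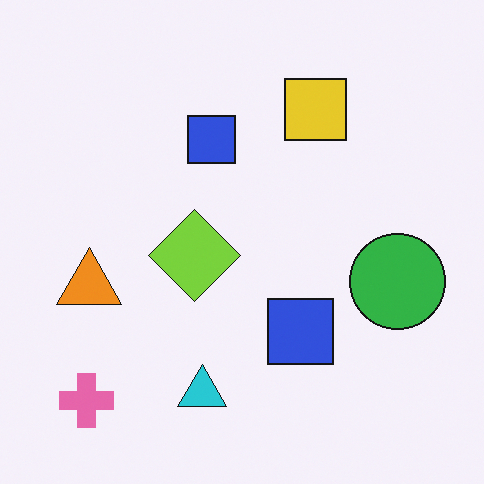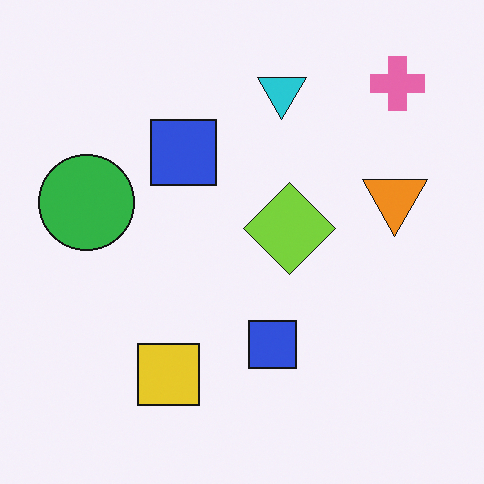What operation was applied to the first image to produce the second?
Rotated 180°.

The pink cross sits in the bottom-left of the first image and the top-right of the second — consistent with a whole-image 180° rotation.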